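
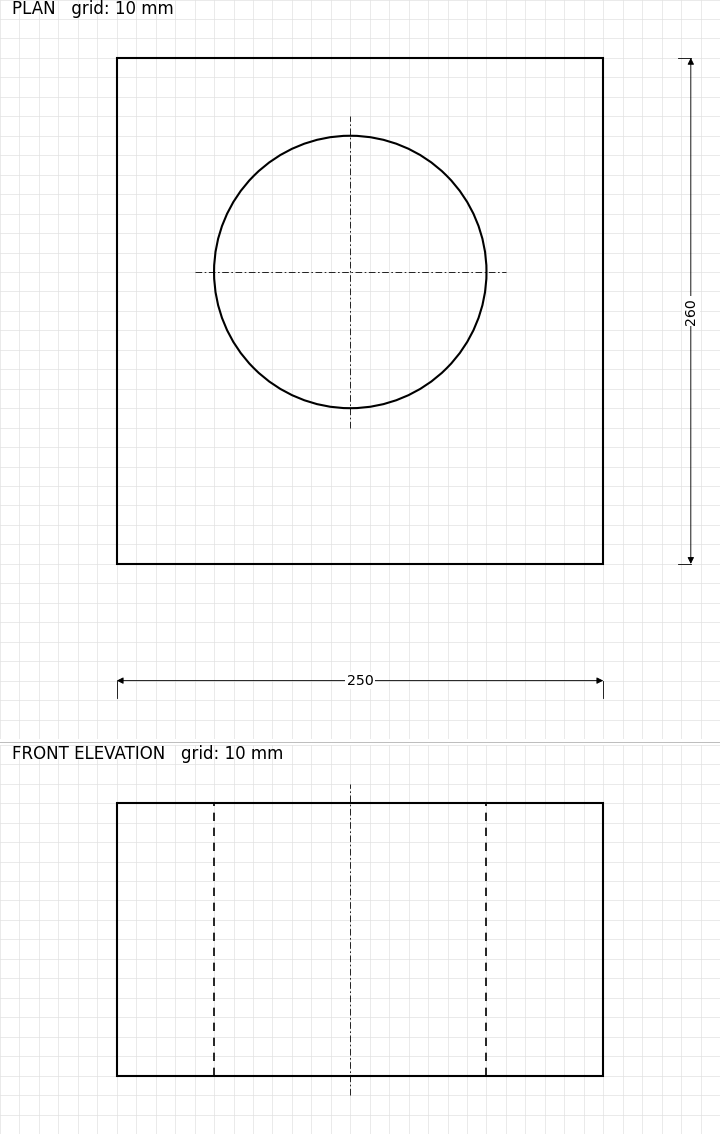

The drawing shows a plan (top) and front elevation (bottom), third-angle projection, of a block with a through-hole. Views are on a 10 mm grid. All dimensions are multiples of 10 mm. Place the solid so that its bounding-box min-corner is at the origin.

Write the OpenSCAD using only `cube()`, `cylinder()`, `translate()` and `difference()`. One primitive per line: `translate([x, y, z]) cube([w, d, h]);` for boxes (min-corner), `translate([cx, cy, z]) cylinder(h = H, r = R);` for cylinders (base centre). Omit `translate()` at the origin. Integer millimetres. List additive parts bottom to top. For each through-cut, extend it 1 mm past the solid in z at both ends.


difference() {
  cube([250, 260, 140]);
  translate([120, 150, -1]) cylinder(h = 142, r = 70);
}


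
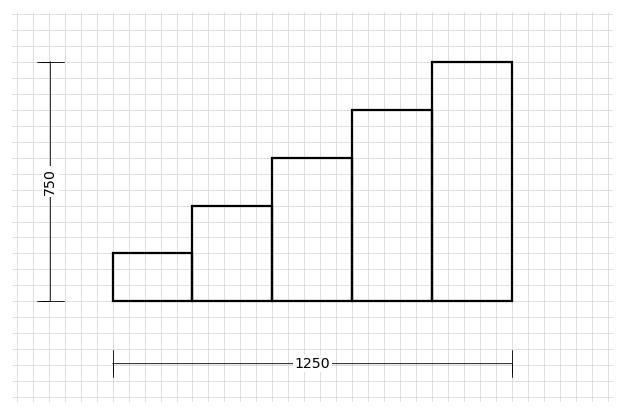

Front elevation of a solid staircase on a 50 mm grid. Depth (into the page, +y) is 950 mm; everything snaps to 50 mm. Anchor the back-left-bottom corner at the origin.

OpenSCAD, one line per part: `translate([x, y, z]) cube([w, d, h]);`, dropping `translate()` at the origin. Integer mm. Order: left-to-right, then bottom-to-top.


cube([250, 950, 150]);
translate([250, 0, 0]) cube([250, 950, 300]);
translate([500, 0, 0]) cube([250, 950, 450]);
translate([750, 0, 0]) cube([250, 950, 600]);
translate([1000, 0, 0]) cube([250, 950, 750]);


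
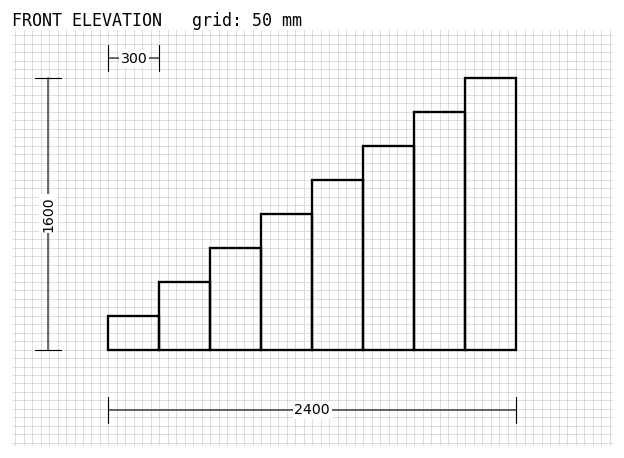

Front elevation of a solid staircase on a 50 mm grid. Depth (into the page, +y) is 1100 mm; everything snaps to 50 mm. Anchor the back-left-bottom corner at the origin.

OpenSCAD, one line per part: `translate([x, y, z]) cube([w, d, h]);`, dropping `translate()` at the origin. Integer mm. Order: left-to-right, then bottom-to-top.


cube([300, 1100, 200]);
translate([300, 0, 0]) cube([300, 1100, 400]);
translate([600, 0, 0]) cube([300, 1100, 600]);
translate([900, 0, 0]) cube([300, 1100, 800]);
translate([1200, 0, 0]) cube([300, 1100, 1000]);
translate([1500, 0, 0]) cube([300, 1100, 1200]);
translate([1800, 0, 0]) cube([300, 1100, 1400]);
translate([2100, 0, 0]) cube([300, 1100, 1600]);


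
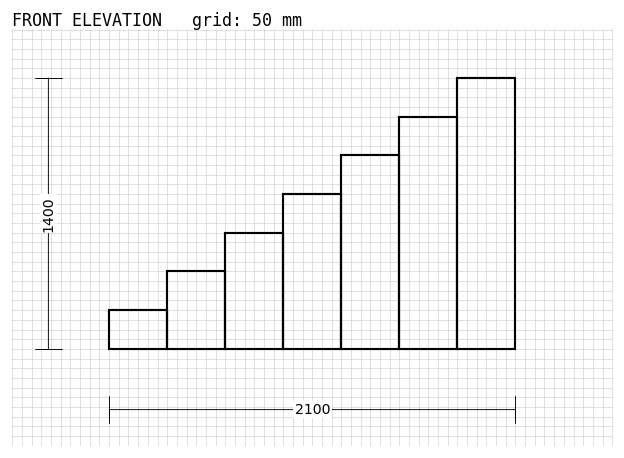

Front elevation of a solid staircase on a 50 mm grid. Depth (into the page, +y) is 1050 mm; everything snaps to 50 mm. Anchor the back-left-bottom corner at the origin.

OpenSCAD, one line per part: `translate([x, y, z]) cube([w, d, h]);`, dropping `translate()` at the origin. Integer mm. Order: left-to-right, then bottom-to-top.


cube([300, 1050, 200]);
translate([300, 0, 0]) cube([300, 1050, 400]);
translate([600, 0, 0]) cube([300, 1050, 600]);
translate([900, 0, 0]) cube([300, 1050, 800]);
translate([1200, 0, 0]) cube([300, 1050, 1000]);
translate([1500, 0, 0]) cube([300, 1050, 1200]);
translate([1800, 0, 0]) cube([300, 1050, 1400]);


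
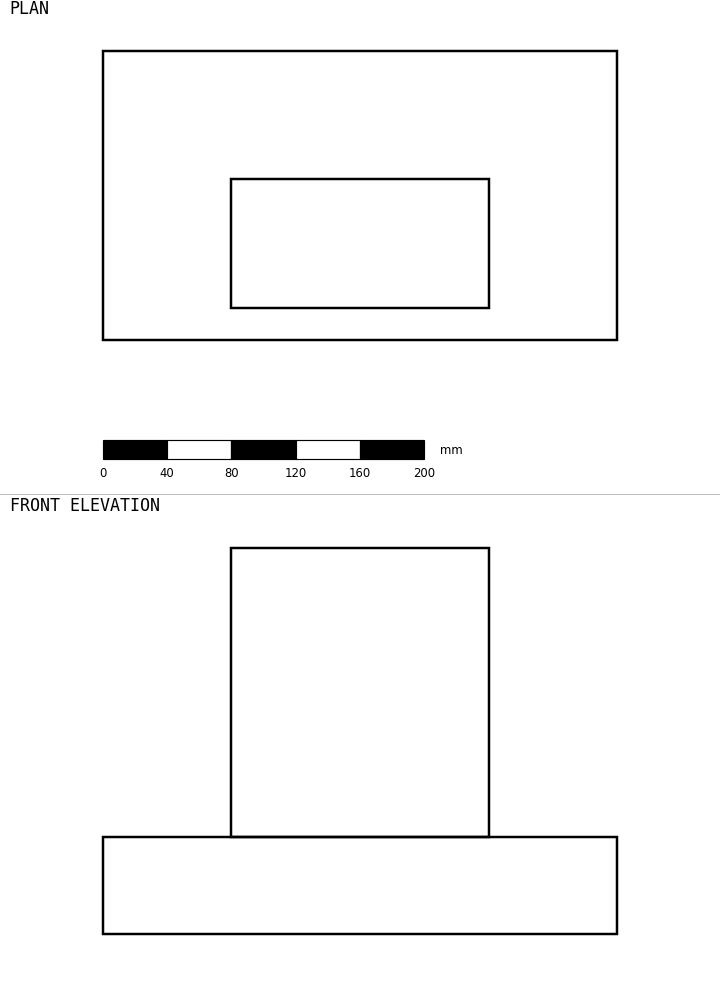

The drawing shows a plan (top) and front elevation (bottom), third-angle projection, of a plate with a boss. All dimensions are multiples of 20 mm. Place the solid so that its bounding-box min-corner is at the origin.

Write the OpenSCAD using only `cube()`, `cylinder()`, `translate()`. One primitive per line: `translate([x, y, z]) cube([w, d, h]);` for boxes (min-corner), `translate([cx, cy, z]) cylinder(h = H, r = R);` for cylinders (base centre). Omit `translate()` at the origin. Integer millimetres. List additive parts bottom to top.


cube([320, 180, 60]);
translate([80, 20, 60]) cube([160, 80, 180]);


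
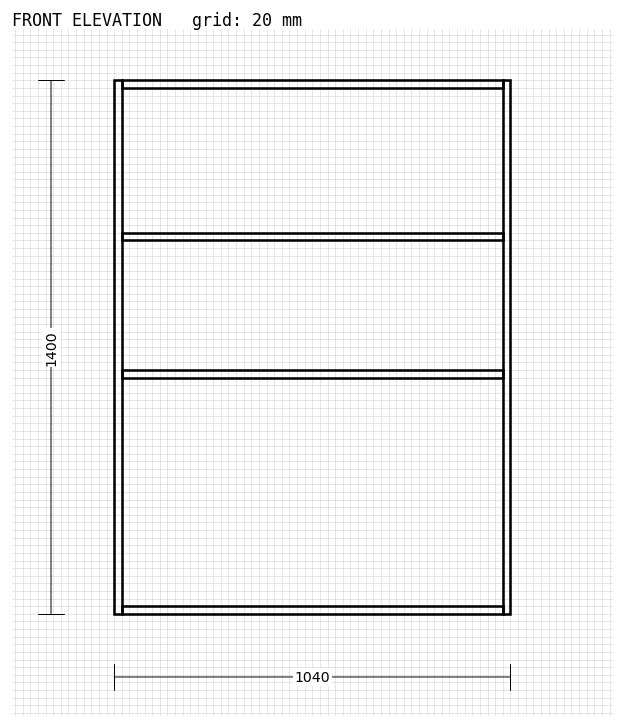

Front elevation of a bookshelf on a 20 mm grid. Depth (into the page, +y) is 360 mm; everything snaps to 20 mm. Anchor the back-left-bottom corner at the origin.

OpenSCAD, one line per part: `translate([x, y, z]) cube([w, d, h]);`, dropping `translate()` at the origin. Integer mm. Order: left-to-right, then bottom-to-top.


cube([20, 360, 1400]);
translate([20, 0, 0]) cube([1000, 360, 20]);
translate([20, 0, 620]) cube([1000, 360, 20]);
translate([20, 0, 980]) cube([1000, 360, 20]);
translate([20, 0, 1380]) cube([1000, 360, 20]);
translate([1020, 0, 0]) cube([20, 360, 1400]);


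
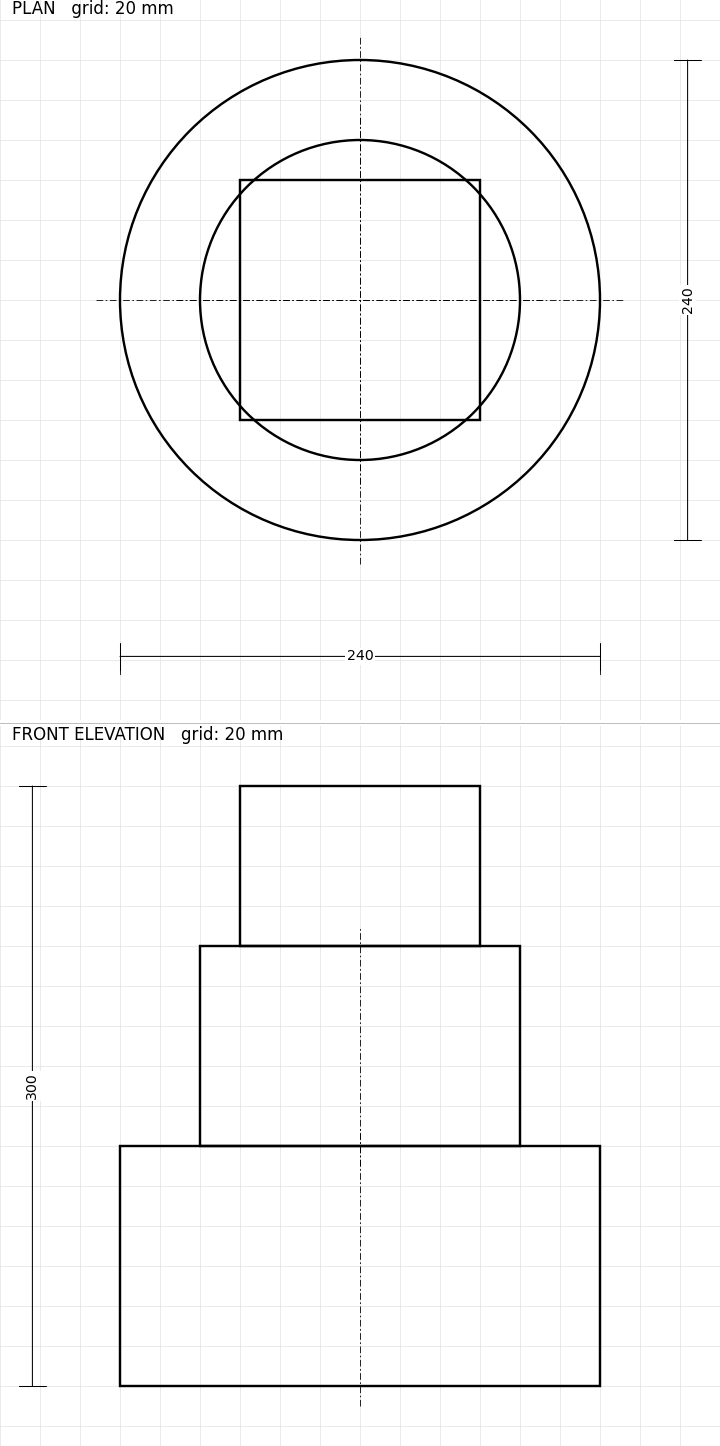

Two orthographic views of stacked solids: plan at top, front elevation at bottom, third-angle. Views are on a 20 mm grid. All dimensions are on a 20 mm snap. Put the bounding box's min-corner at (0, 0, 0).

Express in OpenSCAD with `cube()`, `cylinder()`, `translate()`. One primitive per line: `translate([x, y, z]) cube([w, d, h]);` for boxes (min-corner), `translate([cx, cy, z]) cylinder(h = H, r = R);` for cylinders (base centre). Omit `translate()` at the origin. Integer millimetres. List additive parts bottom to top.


translate([120, 120, 0]) cylinder(h = 120, r = 120);
translate([120, 120, 120]) cylinder(h = 100, r = 80);
translate([60, 60, 220]) cube([120, 120, 80]);


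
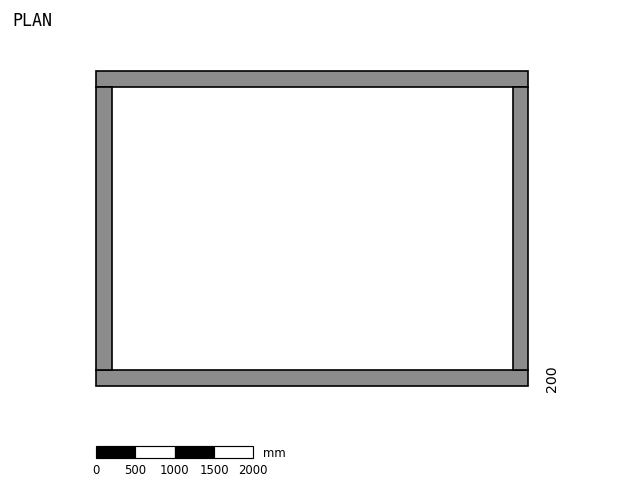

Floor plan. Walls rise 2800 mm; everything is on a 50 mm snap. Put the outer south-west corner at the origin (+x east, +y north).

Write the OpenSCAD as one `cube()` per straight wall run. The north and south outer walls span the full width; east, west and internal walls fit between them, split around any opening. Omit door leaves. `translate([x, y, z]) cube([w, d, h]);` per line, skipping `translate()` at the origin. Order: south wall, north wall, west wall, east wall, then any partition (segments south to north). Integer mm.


cube([5500, 200, 2800]);
translate([0, 3800, 0]) cube([5500, 200, 2800]);
translate([0, 200, 0]) cube([200, 3600, 2800]);
translate([5300, 200, 0]) cube([200, 3600, 2800]);


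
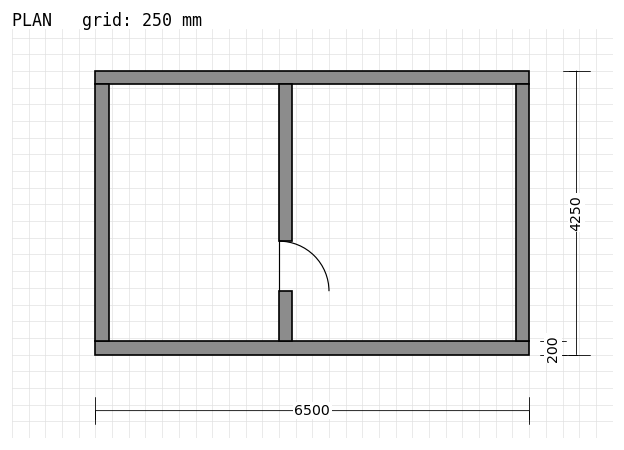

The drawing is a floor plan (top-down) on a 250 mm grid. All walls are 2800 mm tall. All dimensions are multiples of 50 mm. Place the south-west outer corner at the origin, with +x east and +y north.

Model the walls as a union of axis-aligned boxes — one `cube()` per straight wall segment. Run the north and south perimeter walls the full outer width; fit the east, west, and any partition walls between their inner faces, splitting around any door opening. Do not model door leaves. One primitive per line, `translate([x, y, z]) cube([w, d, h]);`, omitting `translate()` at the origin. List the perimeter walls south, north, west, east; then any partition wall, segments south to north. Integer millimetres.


cube([6500, 200, 2800]);
translate([0, 4050, 0]) cube([6500, 200, 2800]);
translate([0, 200, 0]) cube([200, 3850, 2800]);
translate([6300, 200, 0]) cube([200, 3850, 2800]);
translate([2750, 200, 0]) cube([200, 750, 2800]);
translate([2750, 1700, 0]) cube([200, 2350, 2800]);


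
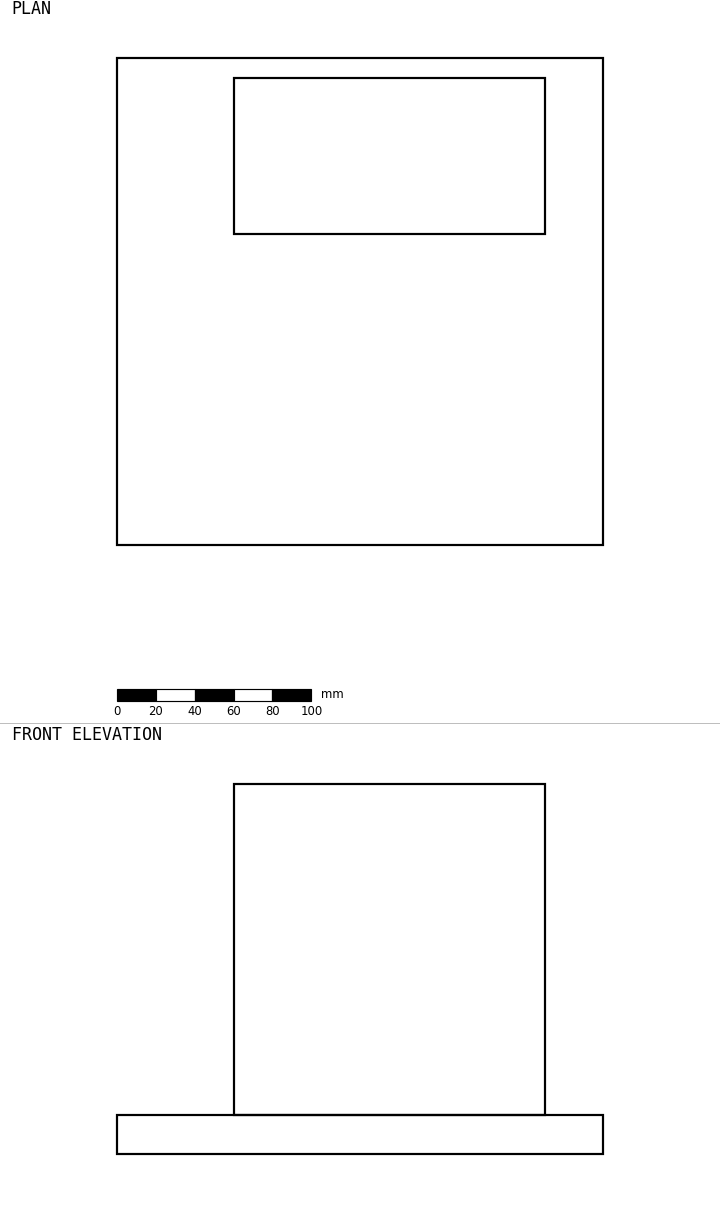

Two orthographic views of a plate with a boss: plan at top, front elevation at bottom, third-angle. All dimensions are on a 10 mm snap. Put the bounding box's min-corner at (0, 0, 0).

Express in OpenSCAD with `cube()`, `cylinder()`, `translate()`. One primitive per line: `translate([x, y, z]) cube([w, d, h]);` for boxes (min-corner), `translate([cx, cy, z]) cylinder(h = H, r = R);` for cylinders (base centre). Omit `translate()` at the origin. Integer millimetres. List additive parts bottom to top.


cube([250, 250, 20]);
translate([60, 160, 20]) cube([160, 80, 170]);


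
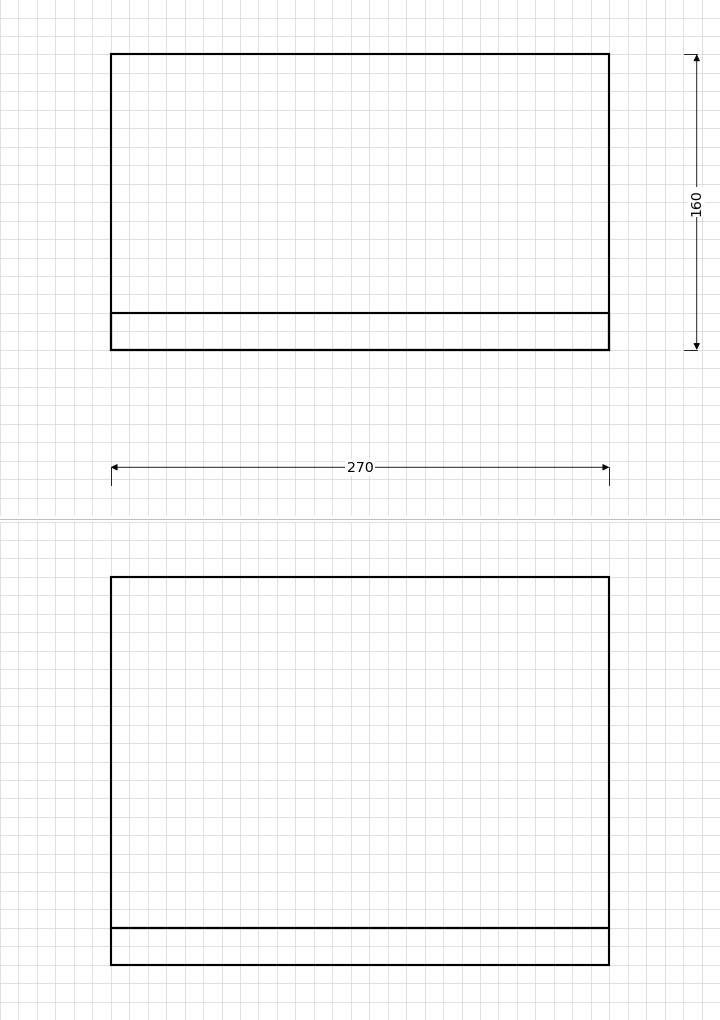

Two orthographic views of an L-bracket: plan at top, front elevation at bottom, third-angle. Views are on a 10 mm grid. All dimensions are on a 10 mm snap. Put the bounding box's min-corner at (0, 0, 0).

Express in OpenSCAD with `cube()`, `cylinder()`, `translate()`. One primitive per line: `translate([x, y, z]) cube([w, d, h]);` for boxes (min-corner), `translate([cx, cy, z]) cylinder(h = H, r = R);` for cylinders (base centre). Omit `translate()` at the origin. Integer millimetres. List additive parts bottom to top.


cube([270, 160, 20]);
translate([0, 0, 20]) cube([270, 20, 190]);


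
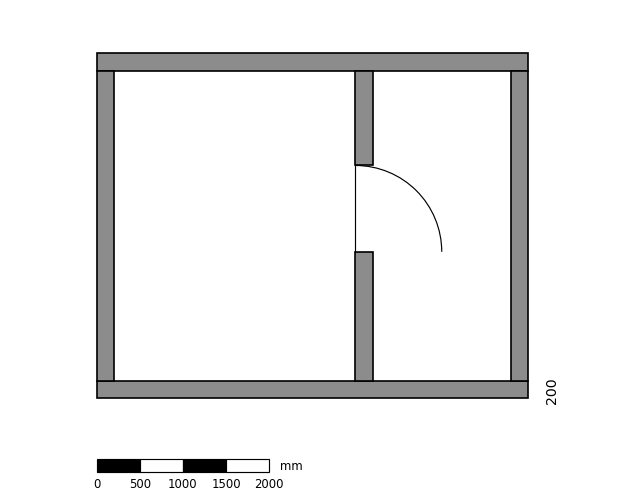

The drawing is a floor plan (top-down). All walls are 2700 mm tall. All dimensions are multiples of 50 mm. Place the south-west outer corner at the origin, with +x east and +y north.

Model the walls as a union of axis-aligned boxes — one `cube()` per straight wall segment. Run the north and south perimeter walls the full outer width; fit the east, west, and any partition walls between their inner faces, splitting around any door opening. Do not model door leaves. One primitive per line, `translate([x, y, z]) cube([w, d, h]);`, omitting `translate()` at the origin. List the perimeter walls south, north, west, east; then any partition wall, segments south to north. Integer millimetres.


cube([5000, 200, 2700]);
translate([0, 3800, 0]) cube([5000, 200, 2700]);
translate([0, 200, 0]) cube([200, 3600, 2700]);
translate([4800, 200, 0]) cube([200, 3600, 2700]);
translate([3000, 200, 0]) cube([200, 1500, 2700]);
translate([3000, 2700, 0]) cube([200, 1100, 2700]);


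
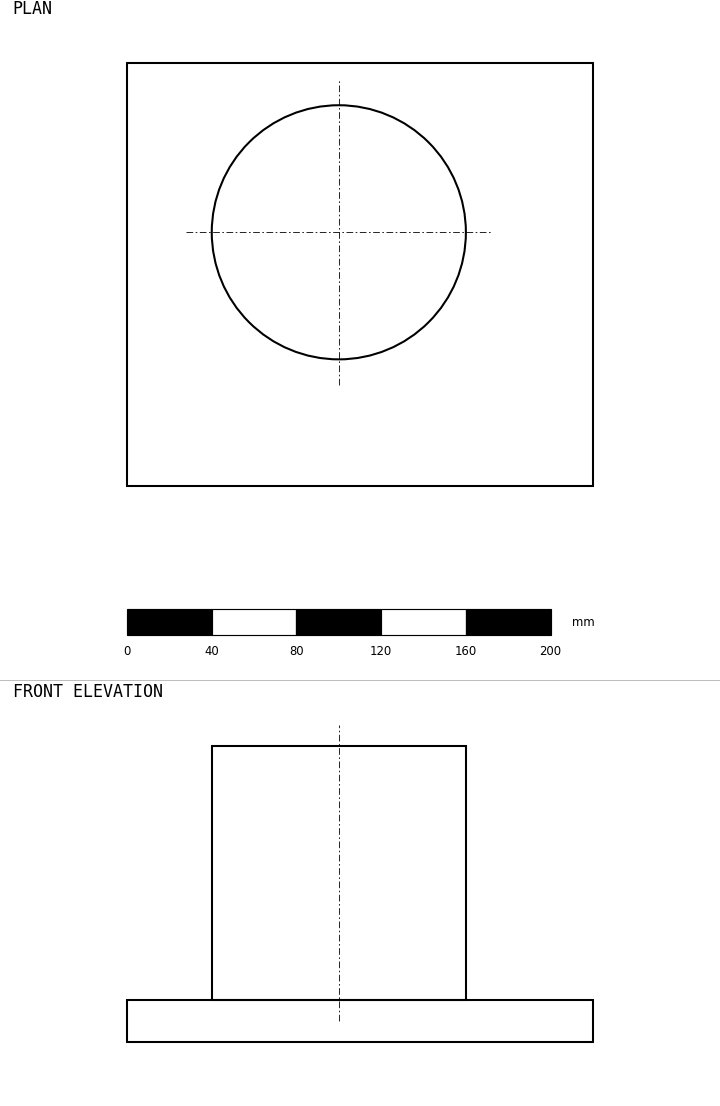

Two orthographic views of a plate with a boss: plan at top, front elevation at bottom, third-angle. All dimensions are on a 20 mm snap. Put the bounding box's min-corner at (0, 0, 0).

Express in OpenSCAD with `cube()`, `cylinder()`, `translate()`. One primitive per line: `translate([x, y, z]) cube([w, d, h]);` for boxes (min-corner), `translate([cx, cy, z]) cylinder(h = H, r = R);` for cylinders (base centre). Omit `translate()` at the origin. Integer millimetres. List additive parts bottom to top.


cube([220, 200, 20]);
translate([100, 120, 20]) cylinder(h = 120, r = 60);


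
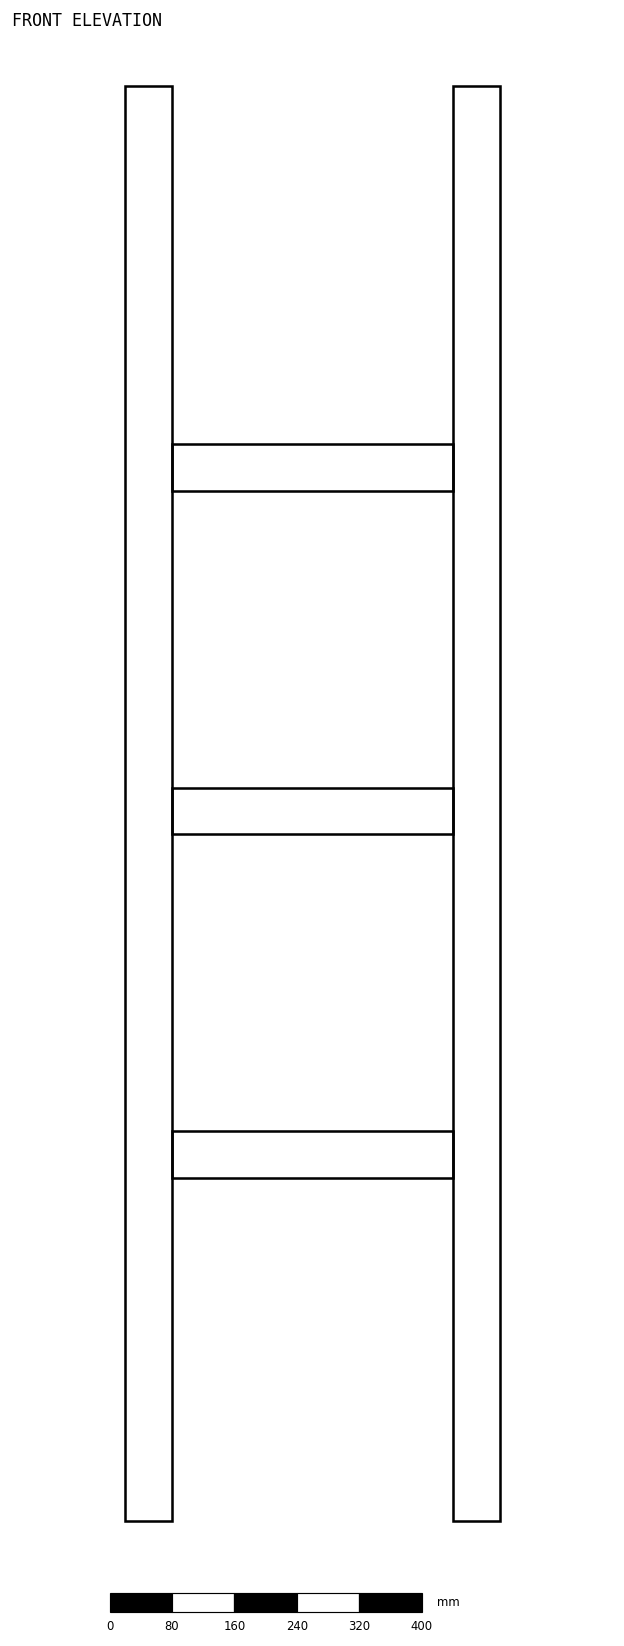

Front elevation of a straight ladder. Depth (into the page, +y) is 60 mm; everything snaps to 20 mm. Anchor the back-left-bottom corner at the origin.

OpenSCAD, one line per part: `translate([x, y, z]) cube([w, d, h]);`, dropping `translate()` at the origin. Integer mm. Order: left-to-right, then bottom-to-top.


cube([60, 60, 1840]);
translate([60, 0, 440]) cube([360, 60, 60]);
translate([60, 0, 880]) cube([360, 60, 60]);
translate([60, 0, 1320]) cube([360, 60, 60]);
translate([420, 0, 0]) cube([60, 60, 1840]);


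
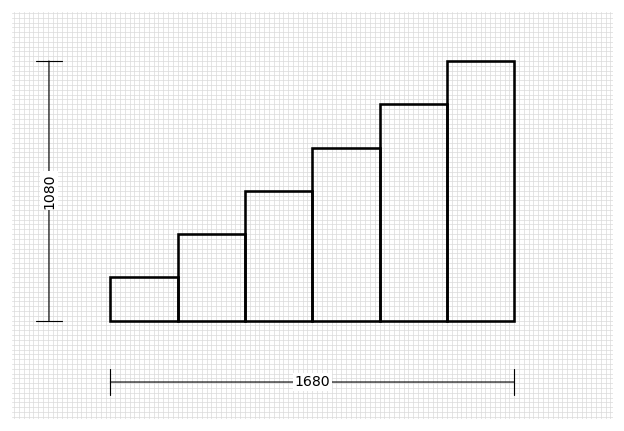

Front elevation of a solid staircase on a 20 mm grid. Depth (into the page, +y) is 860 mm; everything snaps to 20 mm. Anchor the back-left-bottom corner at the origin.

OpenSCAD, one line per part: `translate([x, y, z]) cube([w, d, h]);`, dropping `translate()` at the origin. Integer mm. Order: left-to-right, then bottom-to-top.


cube([280, 860, 180]);
translate([280, 0, 0]) cube([280, 860, 360]);
translate([560, 0, 0]) cube([280, 860, 540]);
translate([840, 0, 0]) cube([280, 860, 720]);
translate([1120, 0, 0]) cube([280, 860, 900]);
translate([1400, 0, 0]) cube([280, 860, 1080]);


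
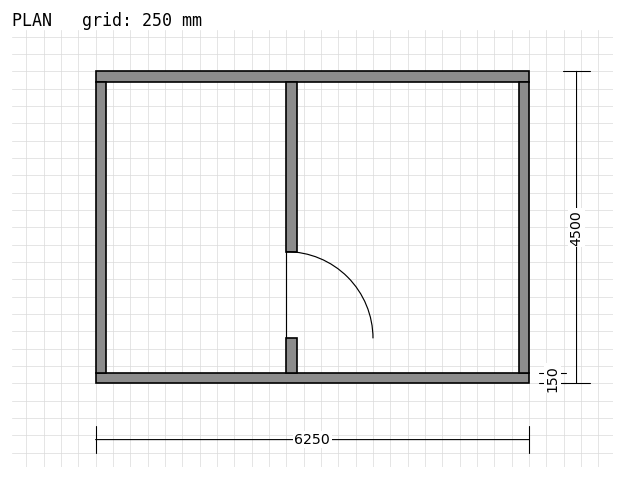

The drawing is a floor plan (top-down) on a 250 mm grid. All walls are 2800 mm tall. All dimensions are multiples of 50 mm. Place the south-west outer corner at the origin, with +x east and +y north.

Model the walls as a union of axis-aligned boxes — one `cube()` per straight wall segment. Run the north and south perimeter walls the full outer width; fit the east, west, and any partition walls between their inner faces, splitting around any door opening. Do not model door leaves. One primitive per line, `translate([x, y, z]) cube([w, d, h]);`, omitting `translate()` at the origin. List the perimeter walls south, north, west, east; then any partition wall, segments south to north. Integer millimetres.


cube([6250, 150, 2800]);
translate([0, 4350, 0]) cube([6250, 150, 2800]);
translate([0, 150, 0]) cube([150, 4200, 2800]);
translate([6100, 150, 0]) cube([150, 4200, 2800]);
translate([2750, 150, 0]) cube([150, 500, 2800]);
translate([2750, 1900, 0]) cube([150, 2450, 2800]);


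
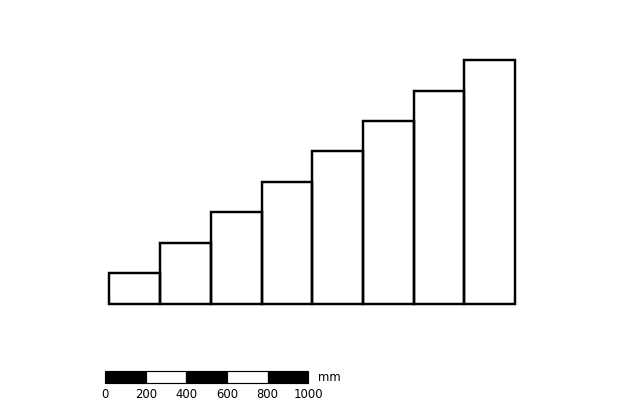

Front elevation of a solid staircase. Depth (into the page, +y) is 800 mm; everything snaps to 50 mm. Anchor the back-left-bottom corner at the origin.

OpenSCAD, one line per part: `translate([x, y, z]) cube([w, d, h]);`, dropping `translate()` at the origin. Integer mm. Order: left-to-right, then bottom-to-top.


cube([250, 800, 150]);
translate([250, 0, 0]) cube([250, 800, 300]);
translate([500, 0, 0]) cube([250, 800, 450]);
translate([750, 0, 0]) cube([250, 800, 600]);
translate([1000, 0, 0]) cube([250, 800, 750]);
translate([1250, 0, 0]) cube([250, 800, 900]);
translate([1500, 0, 0]) cube([250, 800, 1050]);
translate([1750, 0, 0]) cube([250, 800, 1200]);


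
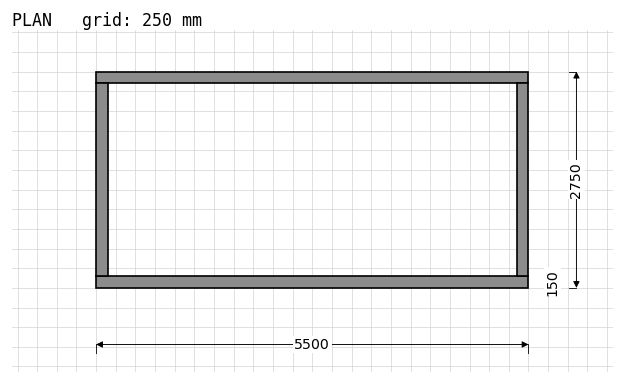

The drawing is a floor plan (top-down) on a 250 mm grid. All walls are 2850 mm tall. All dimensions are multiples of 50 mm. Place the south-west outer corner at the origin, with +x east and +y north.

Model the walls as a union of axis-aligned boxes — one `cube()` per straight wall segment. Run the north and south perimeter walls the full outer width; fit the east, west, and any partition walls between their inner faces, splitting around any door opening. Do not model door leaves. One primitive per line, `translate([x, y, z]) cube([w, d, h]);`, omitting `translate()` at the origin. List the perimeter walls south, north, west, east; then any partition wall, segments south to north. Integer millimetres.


cube([5500, 150, 2850]);
translate([0, 2600, 0]) cube([5500, 150, 2850]);
translate([0, 150, 0]) cube([150, 2450, 2850]);
translate([5350, 150, 0]) cube([150, 2450, 2850]);


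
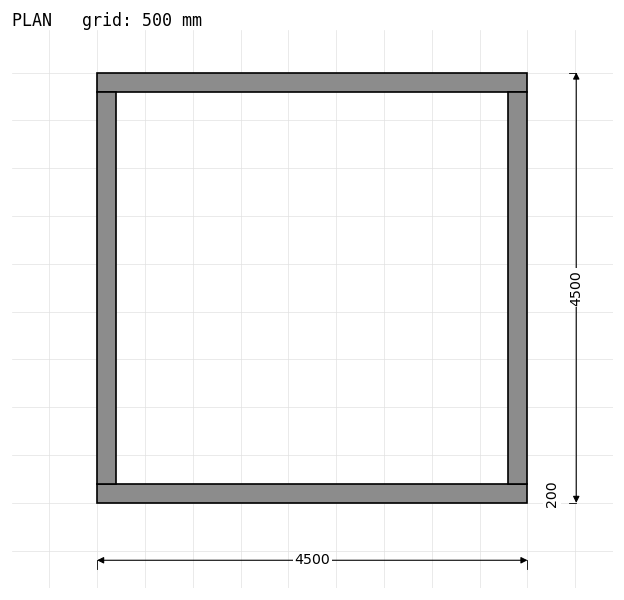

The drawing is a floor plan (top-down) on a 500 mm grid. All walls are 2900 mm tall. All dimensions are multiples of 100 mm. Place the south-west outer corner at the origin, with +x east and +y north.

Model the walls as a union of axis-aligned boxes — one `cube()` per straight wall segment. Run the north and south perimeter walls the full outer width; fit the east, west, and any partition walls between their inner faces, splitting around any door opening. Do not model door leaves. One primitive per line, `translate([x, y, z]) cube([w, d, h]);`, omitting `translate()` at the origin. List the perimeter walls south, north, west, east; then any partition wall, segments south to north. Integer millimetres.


cube([4500, 200, 2900]);
translate([0, 4300, 0]) cube([4500, 200, 2900]);
translate([0, 200, 0]) cube([200, 4100, 2900]);
translate([4300, 200, 0]) cube([200, 4100, 2900]);


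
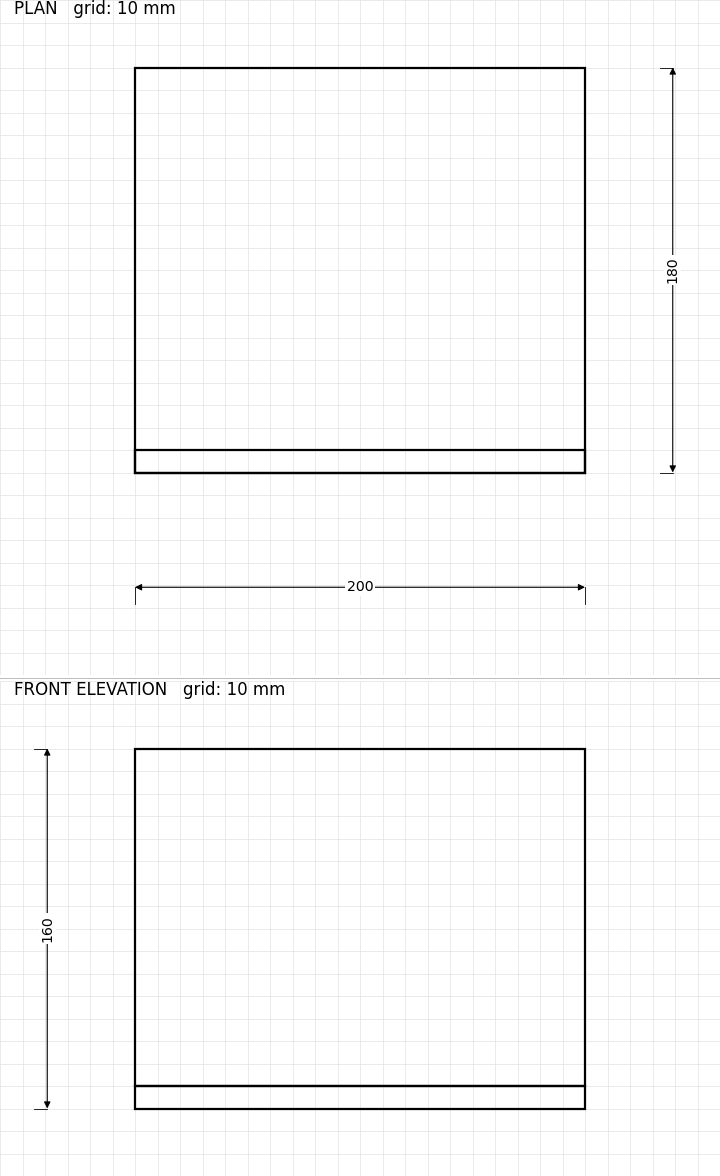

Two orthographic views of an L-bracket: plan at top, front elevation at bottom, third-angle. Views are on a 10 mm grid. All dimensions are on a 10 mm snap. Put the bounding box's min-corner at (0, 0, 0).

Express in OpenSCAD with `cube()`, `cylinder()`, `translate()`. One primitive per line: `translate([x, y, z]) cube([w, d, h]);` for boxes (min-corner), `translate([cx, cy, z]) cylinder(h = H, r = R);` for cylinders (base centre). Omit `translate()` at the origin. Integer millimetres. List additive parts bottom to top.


cube([200, 180, 10]);
translate([0, 0, 10]) cube([200, 10, 150]);


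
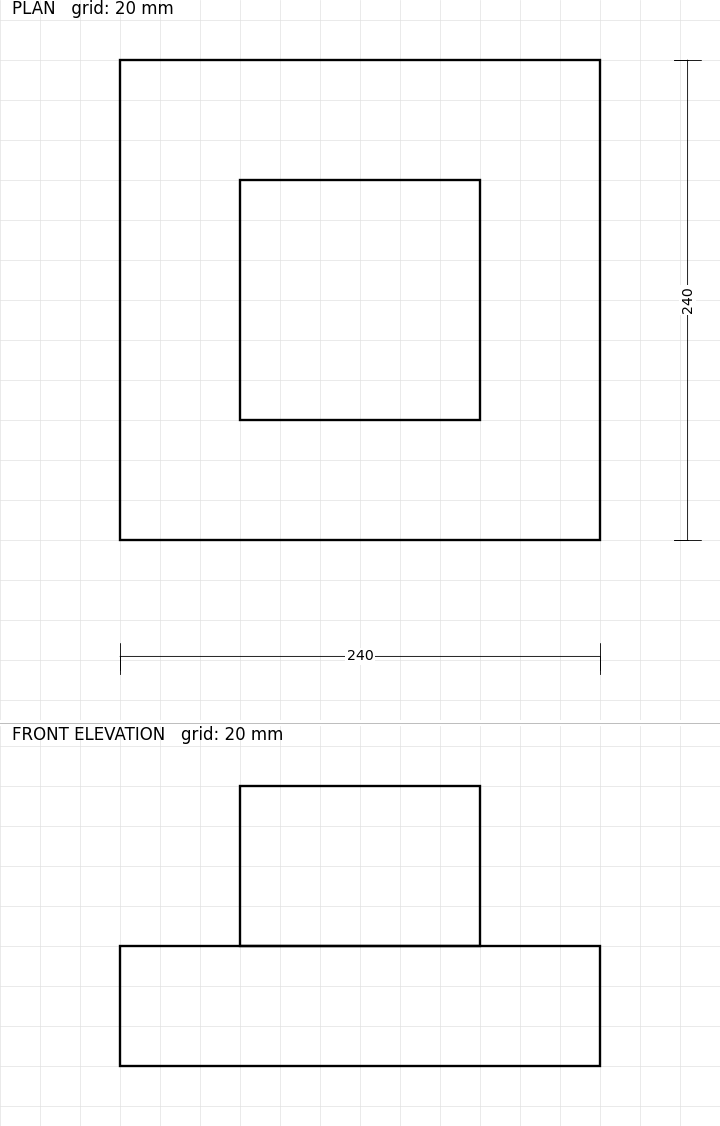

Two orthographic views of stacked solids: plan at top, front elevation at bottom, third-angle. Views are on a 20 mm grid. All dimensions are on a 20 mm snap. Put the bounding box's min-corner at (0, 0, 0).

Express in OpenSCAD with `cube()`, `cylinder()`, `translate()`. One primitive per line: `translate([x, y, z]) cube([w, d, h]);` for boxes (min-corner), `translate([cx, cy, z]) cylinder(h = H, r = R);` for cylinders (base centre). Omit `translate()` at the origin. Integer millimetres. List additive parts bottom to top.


cube([240, 240, 60]);
translate([60, 60, 60]) cube([120, 120, 80]);


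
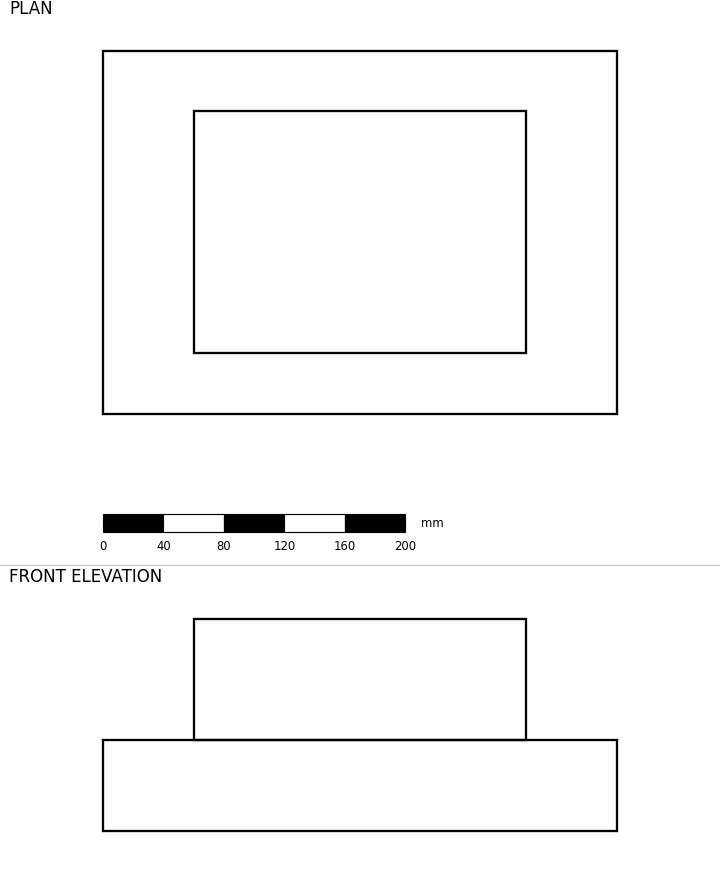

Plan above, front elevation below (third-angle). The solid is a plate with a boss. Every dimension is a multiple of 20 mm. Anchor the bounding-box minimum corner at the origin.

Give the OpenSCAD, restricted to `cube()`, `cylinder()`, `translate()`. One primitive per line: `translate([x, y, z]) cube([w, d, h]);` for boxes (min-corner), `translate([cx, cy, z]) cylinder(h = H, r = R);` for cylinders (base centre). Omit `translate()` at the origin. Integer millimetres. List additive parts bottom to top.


cube([340, 240, 60]);
translate([60, 40, 60]) cube([220, 160, 80]);


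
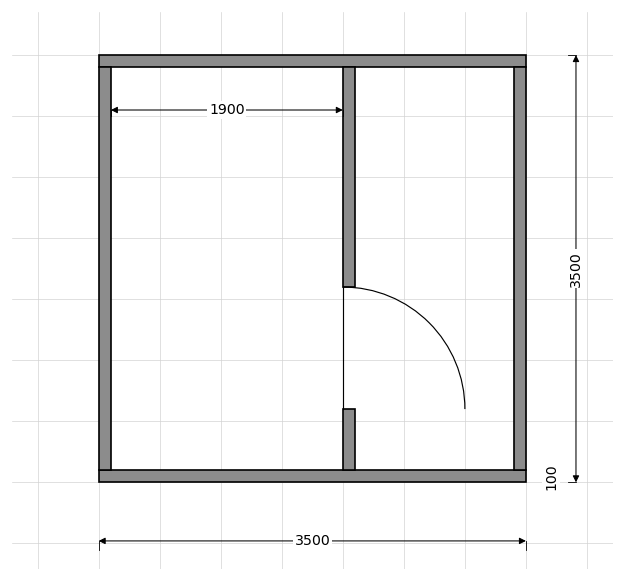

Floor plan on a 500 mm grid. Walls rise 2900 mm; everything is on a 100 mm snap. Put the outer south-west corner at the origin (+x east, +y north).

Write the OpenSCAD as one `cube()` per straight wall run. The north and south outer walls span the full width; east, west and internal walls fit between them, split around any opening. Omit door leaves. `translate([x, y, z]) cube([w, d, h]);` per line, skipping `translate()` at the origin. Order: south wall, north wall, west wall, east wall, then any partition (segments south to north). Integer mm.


cube([3500, 100, 2900]);
translate([0, 3400, 0]) cube([3500, 100, 2900]);
translate([0, 100, 0]) cube([100, 3300, 2900]);
translate([3400, 100, 0]) cube([100, 3300, 2900]);
translate([2000, 100, 0]) cube([100, 500, 2900]);
translate([2000, 1600, 0]) cube([100, 1800, 2900]);


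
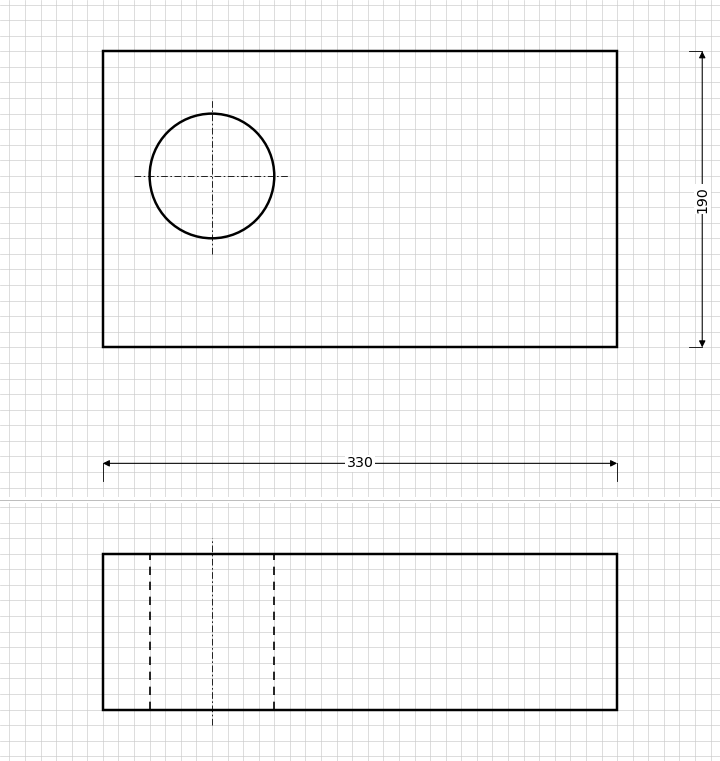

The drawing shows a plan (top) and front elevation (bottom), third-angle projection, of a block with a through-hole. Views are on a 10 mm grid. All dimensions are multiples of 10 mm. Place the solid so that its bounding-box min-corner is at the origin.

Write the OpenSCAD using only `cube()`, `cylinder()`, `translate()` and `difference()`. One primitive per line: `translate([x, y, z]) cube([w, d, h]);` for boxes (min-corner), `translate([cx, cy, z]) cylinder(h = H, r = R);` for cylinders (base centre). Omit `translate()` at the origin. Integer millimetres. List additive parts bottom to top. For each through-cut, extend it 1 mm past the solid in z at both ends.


difference() {
  cube([330, 190, 100]);
  translate([70, 110, -1]) cylinder(h = 102, r = 40);
}


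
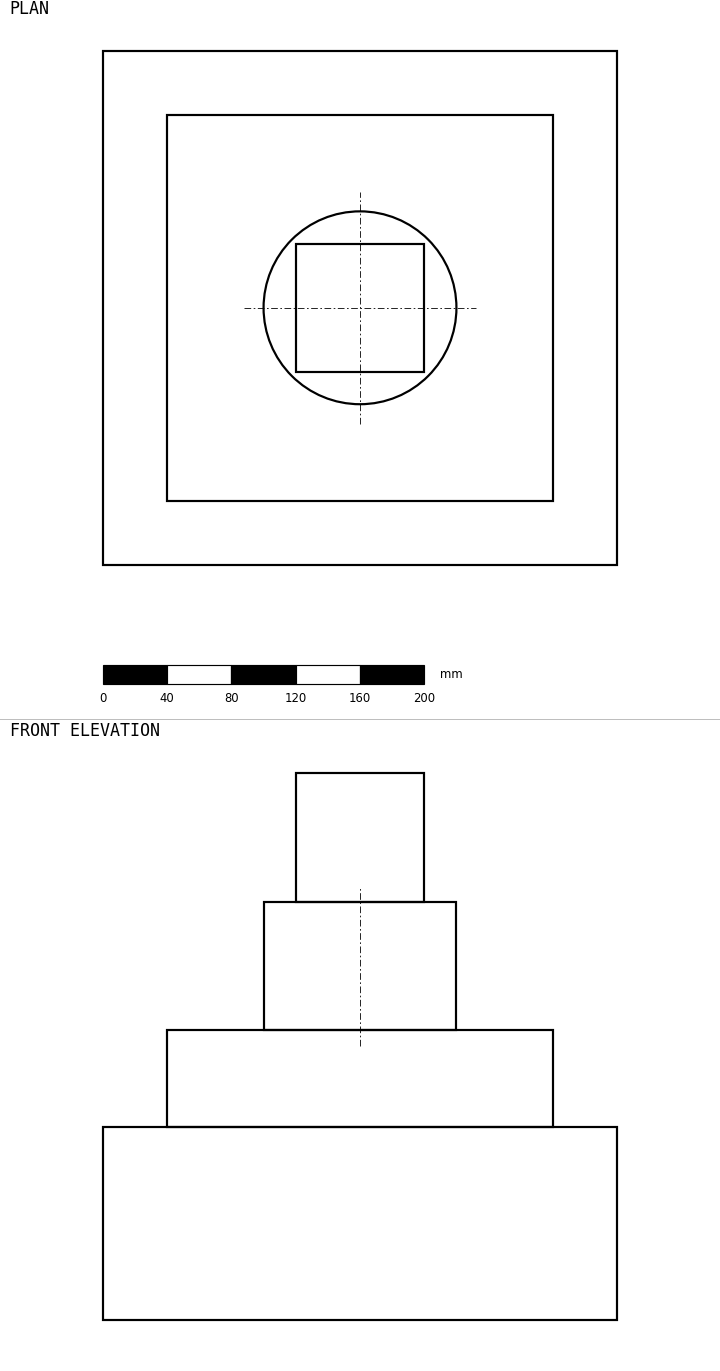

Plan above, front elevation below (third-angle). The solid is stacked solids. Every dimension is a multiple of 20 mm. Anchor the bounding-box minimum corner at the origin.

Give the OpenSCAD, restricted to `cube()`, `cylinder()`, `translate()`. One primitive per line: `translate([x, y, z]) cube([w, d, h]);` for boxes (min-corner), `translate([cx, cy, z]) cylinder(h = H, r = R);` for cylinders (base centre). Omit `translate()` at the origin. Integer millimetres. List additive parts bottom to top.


cube([320, 320, 120]);
translate([40, 40, 120]) cube([240, 240, 60]);
translate([160, 160, 180]) cylinder(h = 80, r = 60);
translate([120, 120, 260]) cube([80, 80, 80]);


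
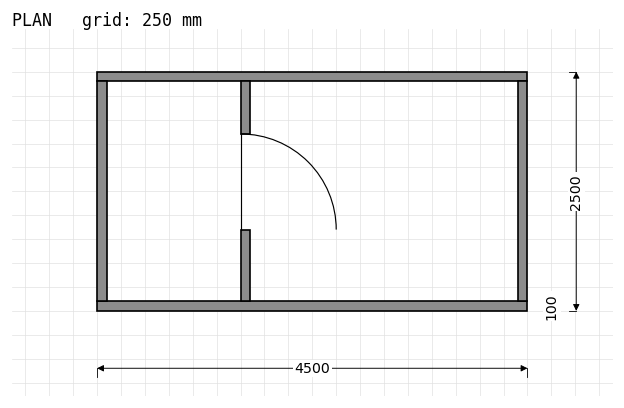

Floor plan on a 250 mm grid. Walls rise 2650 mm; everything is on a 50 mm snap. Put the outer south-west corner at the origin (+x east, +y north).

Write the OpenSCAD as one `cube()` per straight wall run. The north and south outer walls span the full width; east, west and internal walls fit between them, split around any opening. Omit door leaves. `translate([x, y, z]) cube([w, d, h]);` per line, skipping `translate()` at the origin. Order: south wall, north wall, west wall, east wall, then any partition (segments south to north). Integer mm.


cube([4500, 100, 2650]);
translate([0, 2400, 0]) cube([4500, 100, 2650]);
translate([0, 100, 0]) cube([100, 2300, 2650]);
translate([4400, 100, 0]) cube([100, 2300, 2650]);
translate([1500, 100, 0]) cube([100, 750, 2650]);
translate([1500, 1850, 0]) cube([100, 550, 2650]);


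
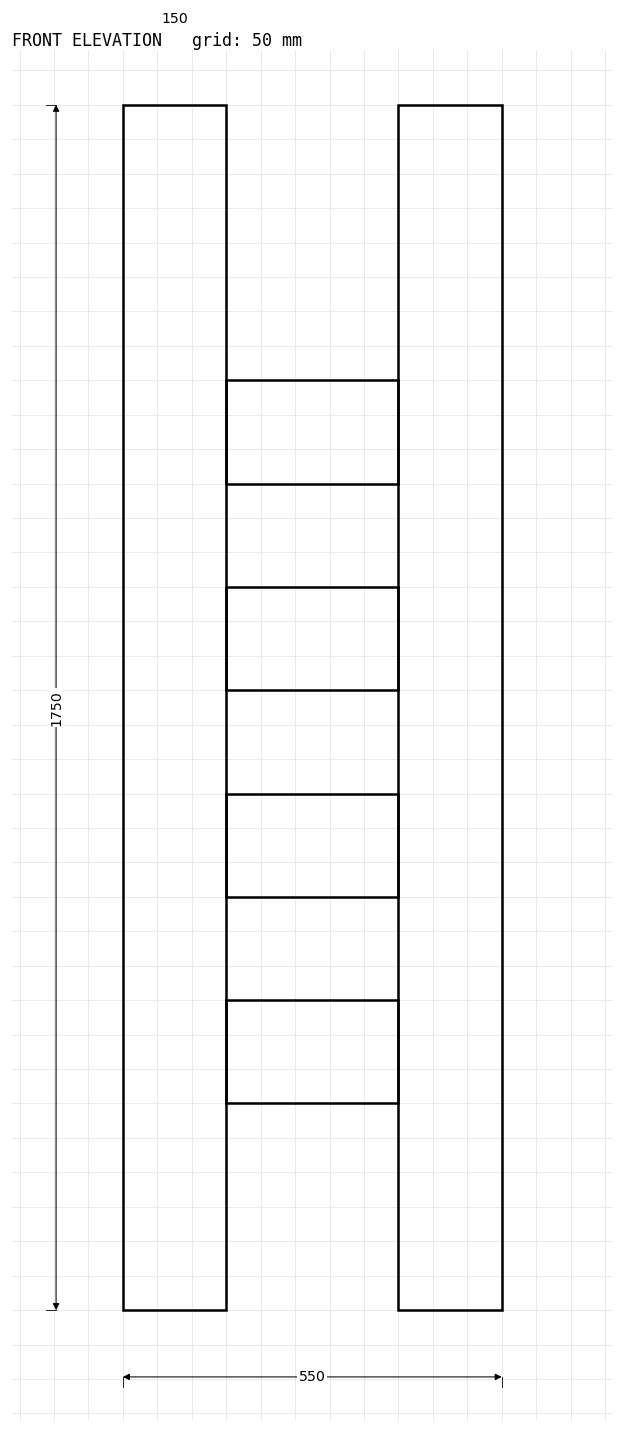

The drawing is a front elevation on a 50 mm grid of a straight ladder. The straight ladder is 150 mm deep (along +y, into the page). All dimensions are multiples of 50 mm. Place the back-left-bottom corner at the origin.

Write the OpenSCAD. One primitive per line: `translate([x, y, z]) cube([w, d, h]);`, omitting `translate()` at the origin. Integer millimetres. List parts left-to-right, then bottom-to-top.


cube([150, 150, 1750]);
translate([150, 0, 300]) cube([250, 150, 150]);
translate([150, 0, 600]) cube([250, 150, 150]);
translate([150, 0, 900]) cube([250, 150, 150]);
translate([150, 0, 1200]) cube([250, 150, 150]);
translate([400, 0, 0]) cube([150, 150, 1750]);


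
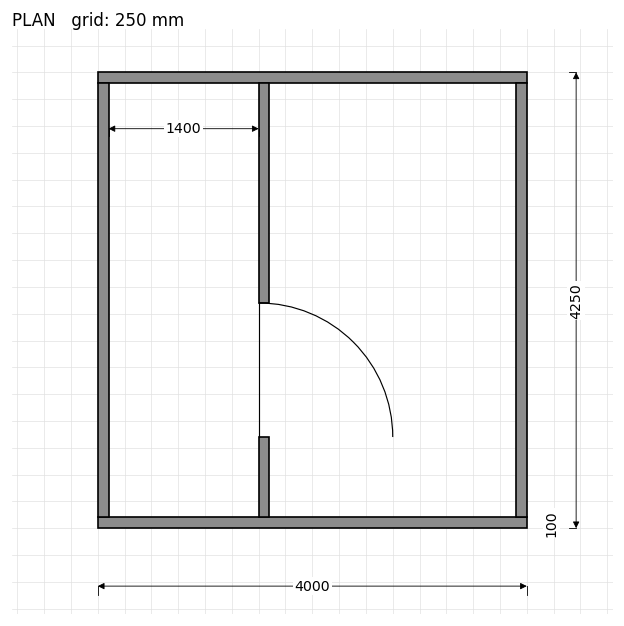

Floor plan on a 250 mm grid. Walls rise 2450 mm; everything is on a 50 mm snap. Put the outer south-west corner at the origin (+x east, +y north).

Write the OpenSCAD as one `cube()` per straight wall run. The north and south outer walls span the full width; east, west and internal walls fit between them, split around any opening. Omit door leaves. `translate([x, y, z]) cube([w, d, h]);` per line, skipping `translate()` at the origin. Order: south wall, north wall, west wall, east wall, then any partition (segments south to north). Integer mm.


cube([4000, 100, 2450]);
translate([0, 4150, 0]) cube([4000, 100, 2450]);
translate([0, 100, 0]) cube([100, 4050, 2450]);
translate([3900, 100, 0]) cube([100, 4050, 2450]);
translate([1500, 100, 0]) cube([100, 750, 2450]);
translate([1500, 2100, 0]) cube([100, 2050, 2450]);


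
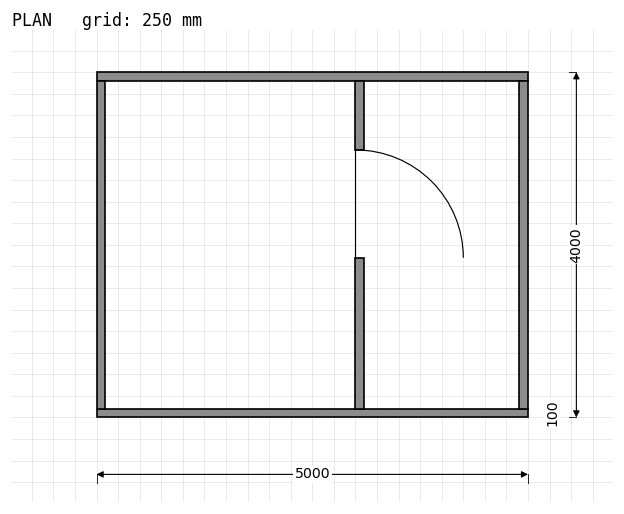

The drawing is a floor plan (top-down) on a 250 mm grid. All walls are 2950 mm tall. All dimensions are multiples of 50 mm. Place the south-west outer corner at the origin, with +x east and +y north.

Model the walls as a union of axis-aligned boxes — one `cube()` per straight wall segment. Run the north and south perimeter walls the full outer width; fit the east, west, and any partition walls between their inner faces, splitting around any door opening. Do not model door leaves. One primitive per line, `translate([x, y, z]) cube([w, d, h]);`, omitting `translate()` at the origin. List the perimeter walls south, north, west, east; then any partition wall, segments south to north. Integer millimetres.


cube([5000, 100, 2950]);
translate([0, 3900, 0]) cube([5000, 100, 2950]);
translate([0, 100, 0]) cube([100, 3800, 2950]);
translate([4900, 100, 0]) cube([100, 3800, 2950]);
translate([3000, 100, 0]) cube([100, 1750, 2950]);
translate([3000, 3100, 0]) cube([100, 800, 2950]);


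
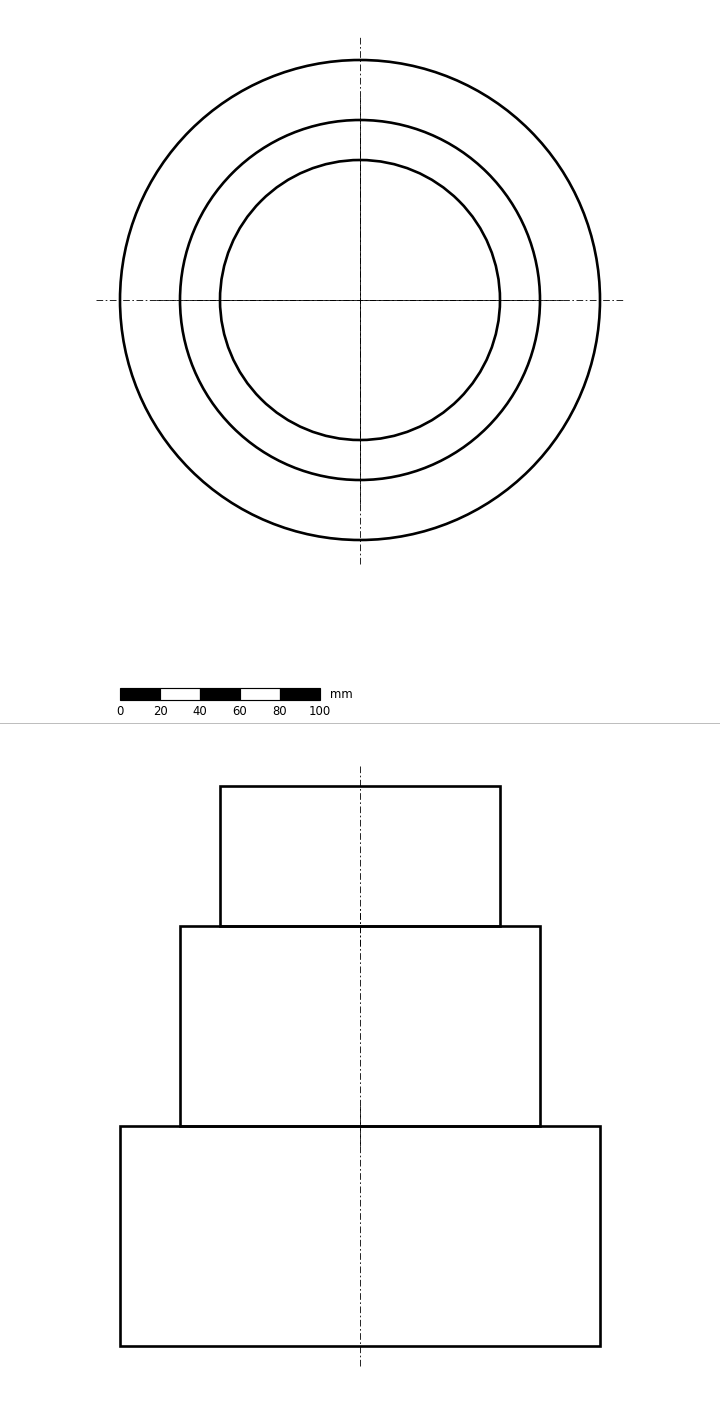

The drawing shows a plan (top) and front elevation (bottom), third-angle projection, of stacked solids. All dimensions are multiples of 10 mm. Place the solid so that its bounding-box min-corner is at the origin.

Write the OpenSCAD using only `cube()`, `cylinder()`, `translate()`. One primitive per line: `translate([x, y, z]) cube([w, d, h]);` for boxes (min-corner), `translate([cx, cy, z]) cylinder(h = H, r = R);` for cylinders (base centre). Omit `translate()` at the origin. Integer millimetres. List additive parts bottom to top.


translate([120, 120, 0]) cylinder(h = 110, r = 120);
translate([120, 120, 110]) cylinder(h = 100, r = 90);
translate([120, 120, 210]) cylinder(h = 70, r = 70);


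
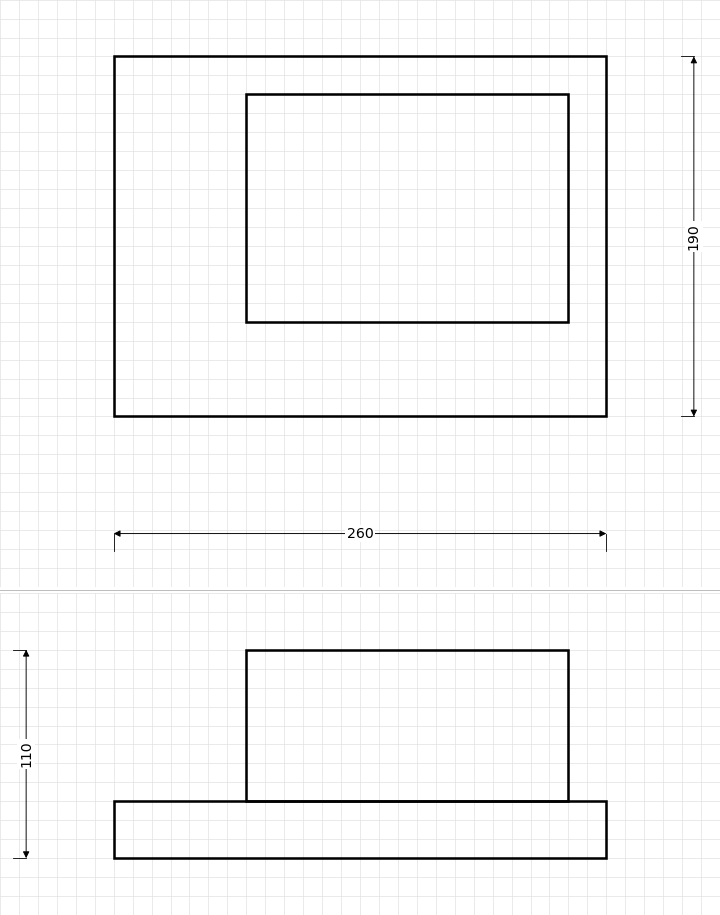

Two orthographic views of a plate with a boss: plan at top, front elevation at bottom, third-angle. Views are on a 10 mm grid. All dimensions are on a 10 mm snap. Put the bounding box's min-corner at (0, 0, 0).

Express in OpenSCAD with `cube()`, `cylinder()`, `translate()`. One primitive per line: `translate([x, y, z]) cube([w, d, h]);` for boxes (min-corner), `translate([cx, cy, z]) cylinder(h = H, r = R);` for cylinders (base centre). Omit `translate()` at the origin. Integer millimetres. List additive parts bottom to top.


cube([260, 190, 30]);
translate([70, 50, 30]) cube([170, 120, 80]);


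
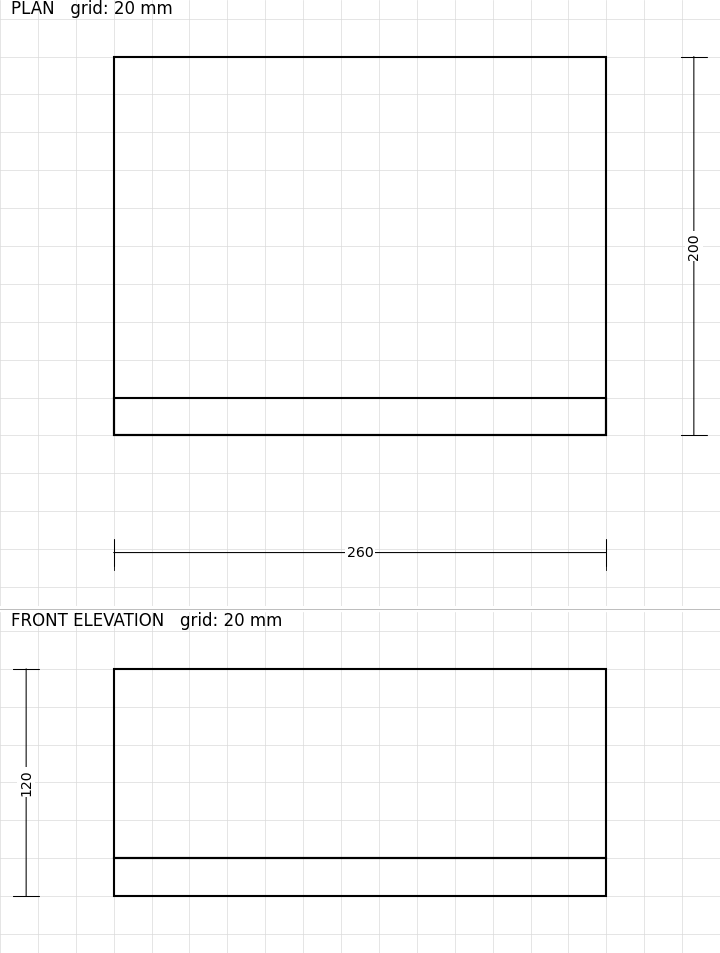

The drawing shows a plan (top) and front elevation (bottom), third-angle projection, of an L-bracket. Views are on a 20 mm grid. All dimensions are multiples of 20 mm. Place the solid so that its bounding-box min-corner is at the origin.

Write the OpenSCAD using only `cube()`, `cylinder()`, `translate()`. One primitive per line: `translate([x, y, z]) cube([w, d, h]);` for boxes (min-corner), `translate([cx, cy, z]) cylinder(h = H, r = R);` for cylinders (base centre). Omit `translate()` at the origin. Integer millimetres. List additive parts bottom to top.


cube([260, 200, 20]);
translate([0, 0, 20]) cube([260, 20, 100]);


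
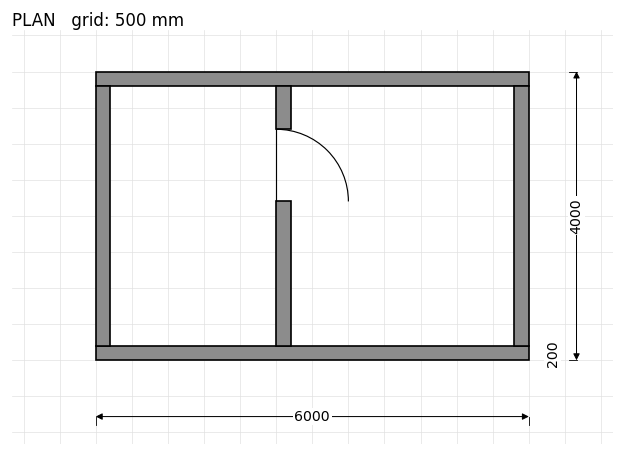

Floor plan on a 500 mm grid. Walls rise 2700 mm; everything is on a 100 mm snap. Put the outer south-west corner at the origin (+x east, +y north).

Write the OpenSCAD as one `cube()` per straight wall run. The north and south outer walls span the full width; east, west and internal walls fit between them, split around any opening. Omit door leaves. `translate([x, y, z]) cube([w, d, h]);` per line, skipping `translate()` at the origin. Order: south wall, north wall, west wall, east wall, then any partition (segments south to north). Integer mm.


cube([6000, 200, 2700]);
translate([0, 3800, 0]) cube([6000, 200, 2700]);
translate([0, 200, 0]) cube([200, 3600, 2700]);
translate([5800, 200, 0]) cube([200, 3600, 2700]);
translate([2500, 200, 0]) cube([200, 2000, 2700]);
translate([2500, 3200, 0]) cube([200, 600, 2700]);


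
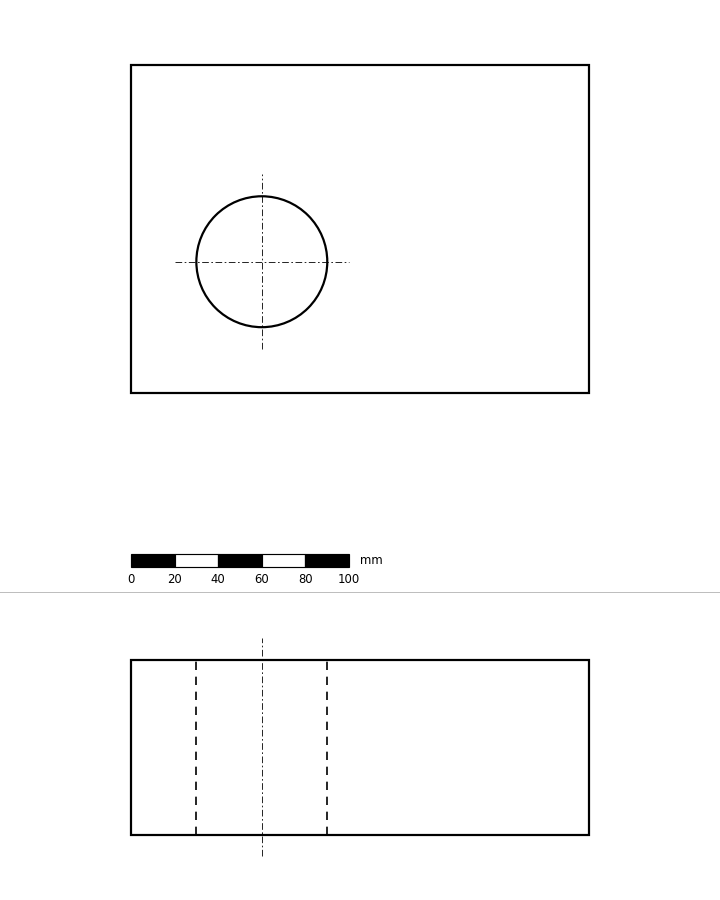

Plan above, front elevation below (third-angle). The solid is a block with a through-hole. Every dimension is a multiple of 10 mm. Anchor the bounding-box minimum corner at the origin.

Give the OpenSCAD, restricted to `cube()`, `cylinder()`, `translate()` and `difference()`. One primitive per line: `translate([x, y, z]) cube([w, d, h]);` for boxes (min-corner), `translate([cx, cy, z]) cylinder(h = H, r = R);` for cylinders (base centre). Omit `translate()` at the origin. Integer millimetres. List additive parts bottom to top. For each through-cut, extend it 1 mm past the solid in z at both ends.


difference() {
  cube([210, 150, 80]);
  translate([60, 60, -1]) cylinder(h = 82, r = 30);
}


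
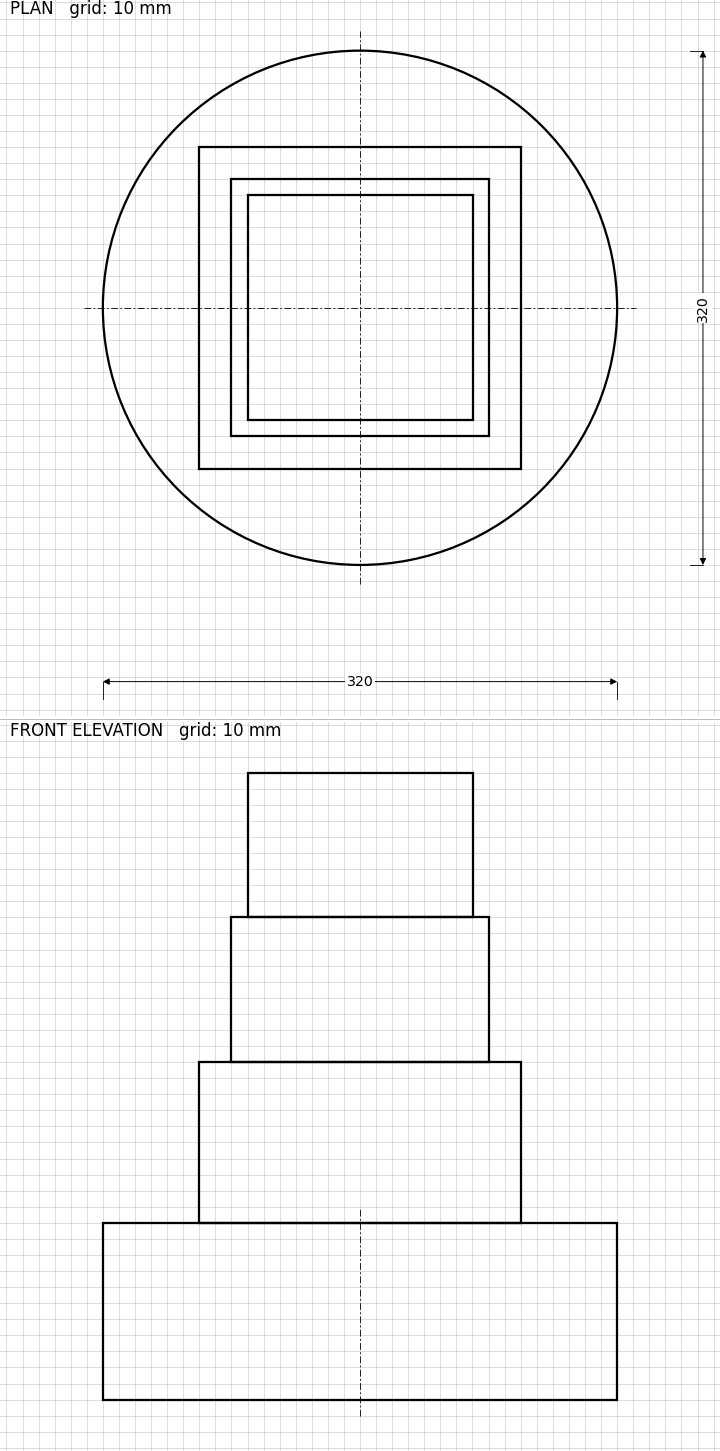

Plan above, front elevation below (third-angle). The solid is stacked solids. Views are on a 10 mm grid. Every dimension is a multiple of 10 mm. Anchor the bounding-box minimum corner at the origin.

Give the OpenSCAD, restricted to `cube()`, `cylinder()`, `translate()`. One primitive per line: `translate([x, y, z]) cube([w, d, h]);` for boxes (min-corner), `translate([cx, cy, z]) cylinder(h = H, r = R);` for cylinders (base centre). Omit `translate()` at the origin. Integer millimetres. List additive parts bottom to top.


translate([160, 160, 0]) cylinder(h = 110, r = 160);
translate([60, 60, 110]) cube([200, 200, 100]);
translate([80, 80, 210]) cube([160, 160, 90]);
translate([90, 90, 300]) cube([140, 140, 90]);


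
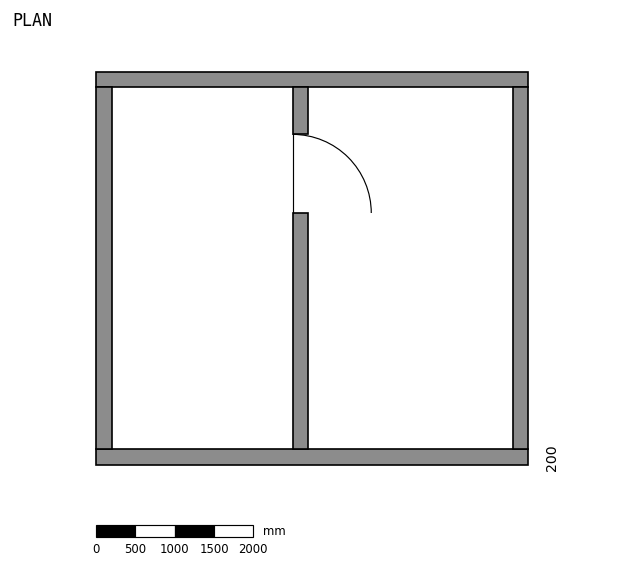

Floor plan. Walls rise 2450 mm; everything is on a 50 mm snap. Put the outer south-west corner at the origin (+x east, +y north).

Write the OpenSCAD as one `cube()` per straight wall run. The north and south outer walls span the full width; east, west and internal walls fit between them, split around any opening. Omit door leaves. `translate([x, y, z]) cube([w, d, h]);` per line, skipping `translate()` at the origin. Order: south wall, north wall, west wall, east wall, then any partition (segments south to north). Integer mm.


cube([5500, 200, 2450]);
translate([0, 4800, 0]) cube([5500, 200, 2450]);
translate([0, 200, 0]) cube([200, 4600, 2450]);
translate([5300, 200, 0]) cube([200, 4600, 2450]);
translate([2500, 200, 0]) cube([200, 3000, 2450]);
translate([2500, 4200, 0]) cube([200, 600, 2450]);


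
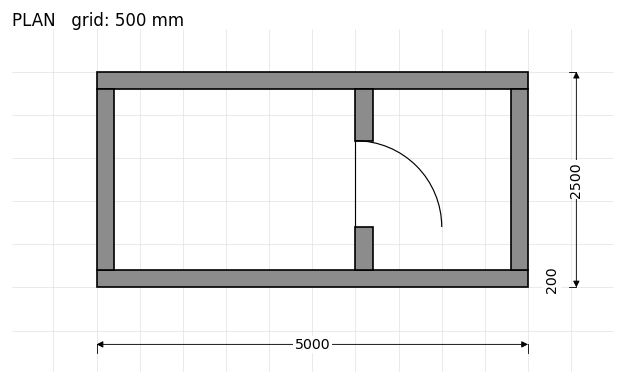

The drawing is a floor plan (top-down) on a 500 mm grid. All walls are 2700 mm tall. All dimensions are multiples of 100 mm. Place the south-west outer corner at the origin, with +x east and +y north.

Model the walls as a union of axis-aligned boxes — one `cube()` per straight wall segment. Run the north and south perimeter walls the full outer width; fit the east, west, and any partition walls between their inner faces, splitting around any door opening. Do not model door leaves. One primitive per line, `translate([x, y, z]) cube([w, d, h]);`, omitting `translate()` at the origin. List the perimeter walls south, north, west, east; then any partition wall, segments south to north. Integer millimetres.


cube([5000, 200, 2700]);
translate([0, 2300, 0]) cube([5000, 200, 2700]);
translate([0, 200, 0]) cube([200, 2100, 2700]);
translate([4800, 200, 0]) cube([200, 2100, 2700]);
translate([3000, 200, 0]) cube([200, 500, 2700]);
translate([3000, 1700, 0]) cube([200, 600, 2700]);


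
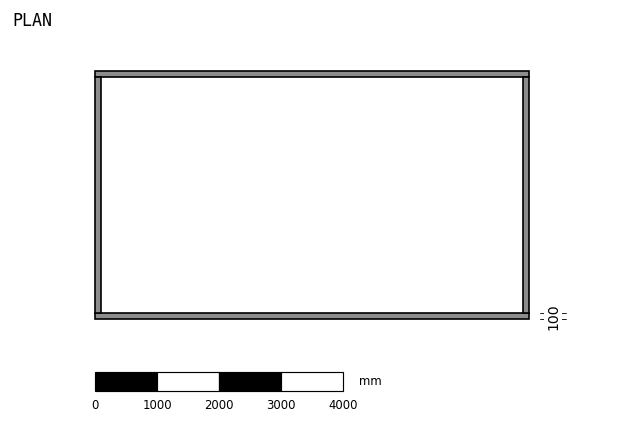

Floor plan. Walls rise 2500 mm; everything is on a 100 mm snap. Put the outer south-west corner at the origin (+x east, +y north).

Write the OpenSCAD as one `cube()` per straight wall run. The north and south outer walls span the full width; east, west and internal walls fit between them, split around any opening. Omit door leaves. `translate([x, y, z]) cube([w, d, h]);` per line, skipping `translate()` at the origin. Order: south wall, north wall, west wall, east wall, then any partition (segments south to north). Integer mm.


cube([7000, 100, 2500]);
translate([0, 3900, 0]) cube([7000, 100, 2500]);
translate([0, 100, 0]) cube([100, 3800, 2500]);
translate([6900, 100, 0]) cube([100, 3800, 2500]);
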